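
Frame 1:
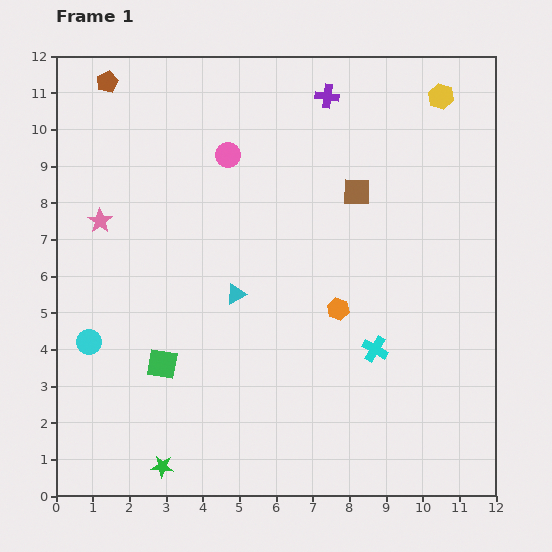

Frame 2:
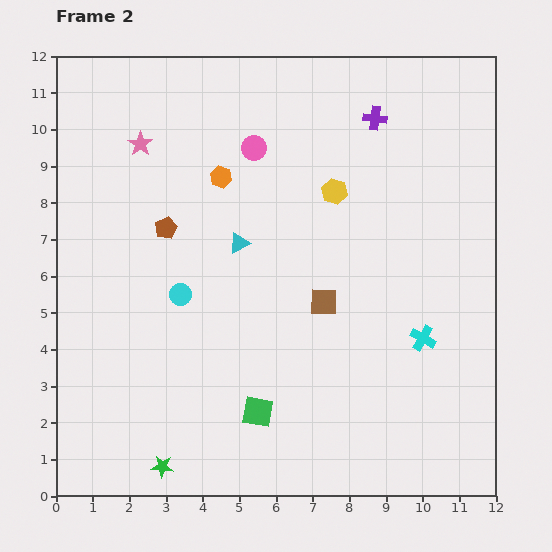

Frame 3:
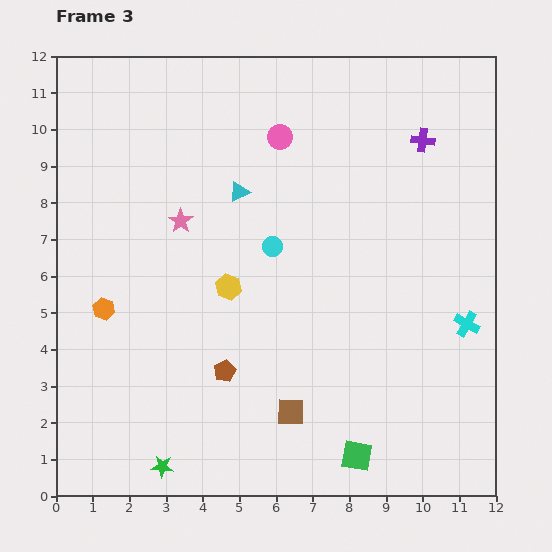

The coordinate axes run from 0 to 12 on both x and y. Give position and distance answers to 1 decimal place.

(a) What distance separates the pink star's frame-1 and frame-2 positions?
2.4

The pink star moved from (1.2, 7.5) to (2.3, 9.6), a distance of √(1.1² + 2.1²) ≈ 2.4.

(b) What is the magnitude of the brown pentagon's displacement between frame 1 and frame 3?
8.5

The brown pentagon moved from (1.4, 11.3) to (4.6, 3.4), a distance of √(3.2² + 7.9²) ≈ 8.5.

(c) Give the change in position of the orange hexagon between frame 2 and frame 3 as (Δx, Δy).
(-3.2, -3.6)

The orange hexagon was at (4.5, 8.7) in frame 2 and (1.3, 5.1) in frame 3.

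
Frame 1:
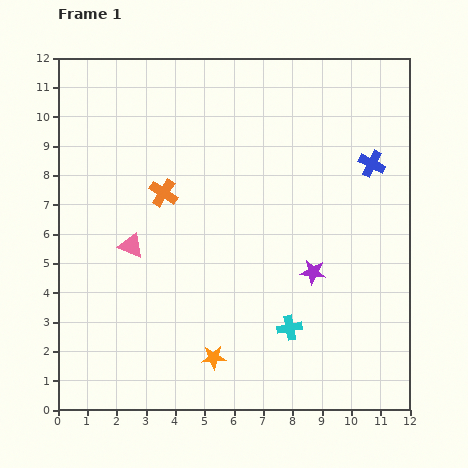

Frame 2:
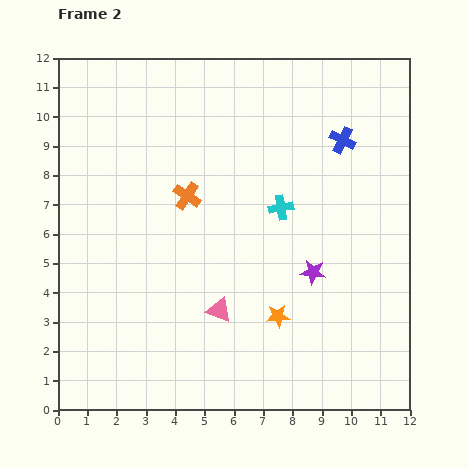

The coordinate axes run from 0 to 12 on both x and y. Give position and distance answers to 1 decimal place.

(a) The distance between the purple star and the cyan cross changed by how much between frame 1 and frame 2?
+0.4

Distance in frame 1: 2.1. Distance in frame 2: 2.5.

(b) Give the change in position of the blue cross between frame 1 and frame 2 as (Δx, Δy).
(-1.0, 0.8)

The blue cross was at (10.7, 8.4) in frame 1 and (9.7, 9.2) in frame 2.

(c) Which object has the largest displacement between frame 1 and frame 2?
the cyan cross

(moved 4.1; next 3.7)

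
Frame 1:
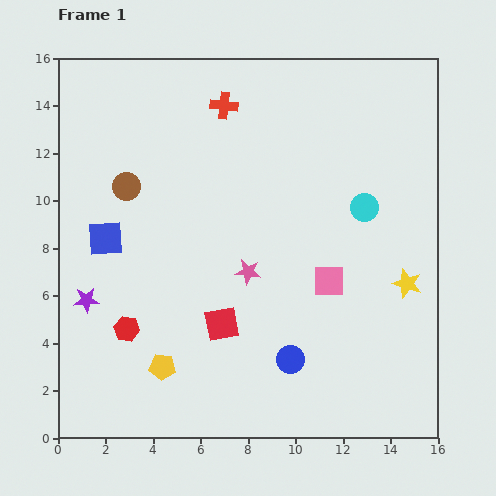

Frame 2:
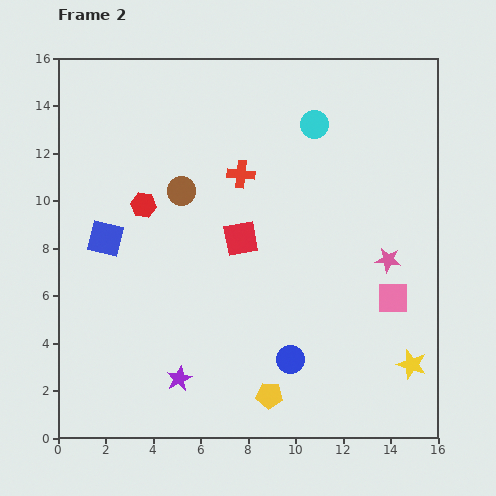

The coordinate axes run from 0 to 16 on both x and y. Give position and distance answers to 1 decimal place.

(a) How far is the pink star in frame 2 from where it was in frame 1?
5.9

The pink star moved from (8.0, 7.0) to (13.9, 7.5), a distance of √(5.9² + 0.5²) ≈ 5.9.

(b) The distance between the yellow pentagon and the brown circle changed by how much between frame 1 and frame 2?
+1.7

Distance in frame 1: 7.7. Distance in frame 2: 9.4.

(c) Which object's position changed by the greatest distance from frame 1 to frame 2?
the pink star

(moved 5.9; next 5.2)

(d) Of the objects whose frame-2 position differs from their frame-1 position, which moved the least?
the brown circle

(moved 2.3)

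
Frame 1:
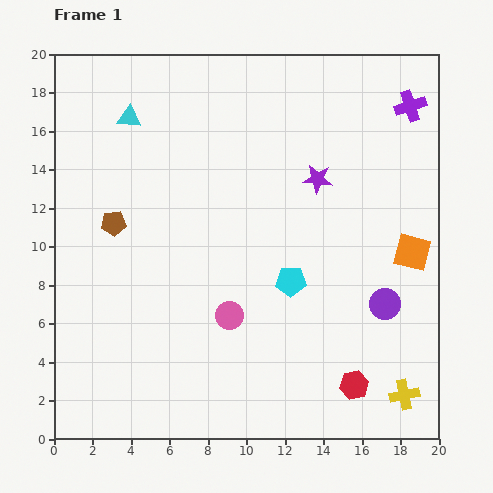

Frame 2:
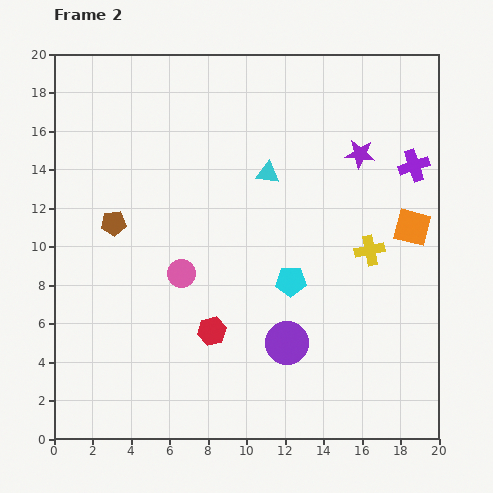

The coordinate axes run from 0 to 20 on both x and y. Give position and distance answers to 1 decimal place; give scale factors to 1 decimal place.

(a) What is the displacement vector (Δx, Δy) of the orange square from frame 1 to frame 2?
(0.0, 1.3)

The orange square was at (18.6, 9.7) in frame 1 and (18.6, 11.0) in frame 2.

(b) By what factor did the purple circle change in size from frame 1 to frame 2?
1.4×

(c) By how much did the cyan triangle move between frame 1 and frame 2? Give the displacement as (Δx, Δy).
(7.2, -2.9)

The cyan triangle was at (3.9, 16.7) in frame 1 and (11.1, 13.8) in frame 2.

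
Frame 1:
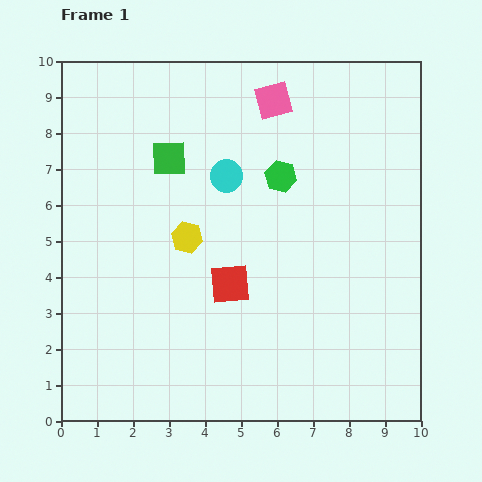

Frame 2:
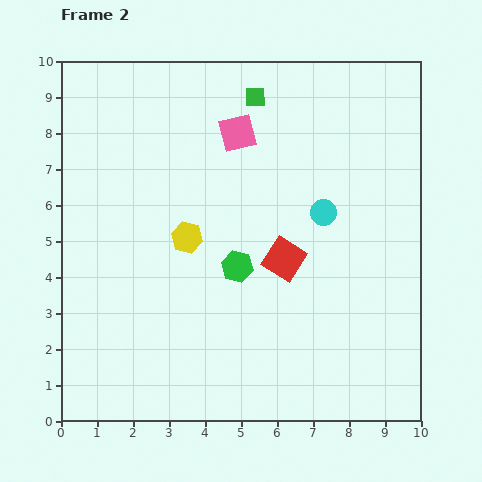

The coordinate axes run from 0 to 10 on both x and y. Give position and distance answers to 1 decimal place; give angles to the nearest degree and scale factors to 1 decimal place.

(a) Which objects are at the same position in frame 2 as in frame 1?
the yellow hexagon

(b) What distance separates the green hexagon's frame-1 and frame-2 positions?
2.8

The green hexagon moved from (6.1, 6.8) to (4.9, 4.3), a distance of √(1.2² + 2.5²) ≈ 2.8.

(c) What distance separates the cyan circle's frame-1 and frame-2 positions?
2.9

The cyan circle moved from (4.6, 6.8) to (7.3, 5.8), a distance of √(2.7² + 1.0²) ≈ 2.9.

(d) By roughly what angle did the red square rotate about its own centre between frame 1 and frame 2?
37° clockwise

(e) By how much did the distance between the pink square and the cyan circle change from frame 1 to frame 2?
+0.8

Distance in frame 1: 2.5. Distance in frame 2: 3.3.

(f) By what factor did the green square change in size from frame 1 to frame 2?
0.6×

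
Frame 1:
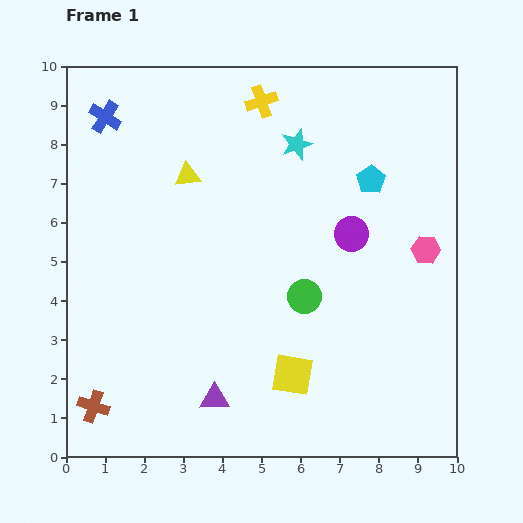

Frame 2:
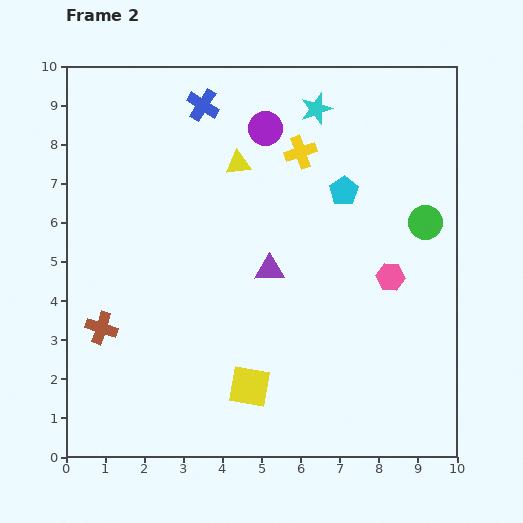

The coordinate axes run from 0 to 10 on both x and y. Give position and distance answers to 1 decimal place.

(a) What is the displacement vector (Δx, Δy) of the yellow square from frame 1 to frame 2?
(-1.1, -0.3)

The yellow square was at (5.8, 2.1) in frame 1 and (4.7, 1.8) in frame 2.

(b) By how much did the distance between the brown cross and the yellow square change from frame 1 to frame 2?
-1.1

Distance in frame 1: 5.2. Distance in frame 2: 4.1.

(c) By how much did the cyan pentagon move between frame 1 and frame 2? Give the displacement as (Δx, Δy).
(-0.7, -0.3)

The cyan pentagon was at (7.8, 7.1) in frame 1 and (7.1, 6.8) in frame 2.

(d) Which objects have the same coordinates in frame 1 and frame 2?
none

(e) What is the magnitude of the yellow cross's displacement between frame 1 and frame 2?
1.6

The yellow cross moved from (5.0, 9.1) to (6.0, 7.8), a distance of √(1.0² + 1.3²) ≈ 1.6.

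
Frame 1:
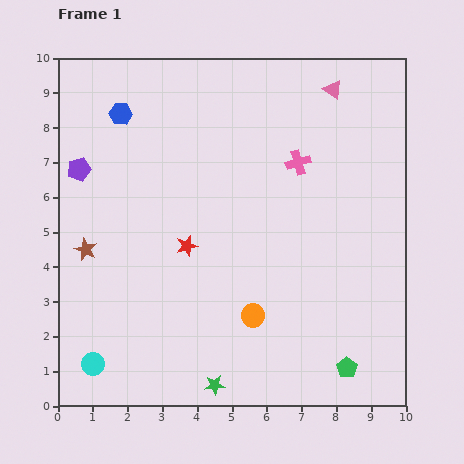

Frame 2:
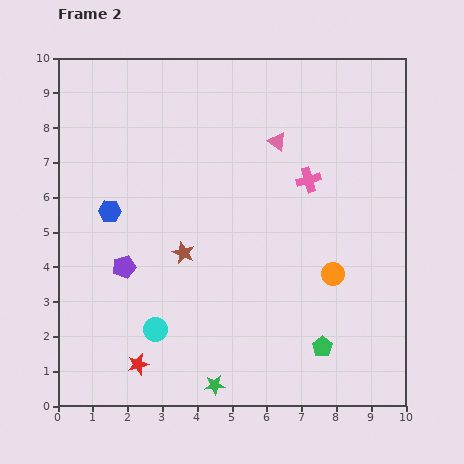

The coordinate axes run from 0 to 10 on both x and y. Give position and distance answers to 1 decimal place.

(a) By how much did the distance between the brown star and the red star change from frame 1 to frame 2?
+0.6

Distance in frame 1: 2.9. Distance in frame 2: 3.5.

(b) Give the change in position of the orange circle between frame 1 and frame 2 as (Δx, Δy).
(2.3, 1.2)

The orange circle was at (5.6, 2.6) in frame 1 and (7.9, 3.8) in frame 2.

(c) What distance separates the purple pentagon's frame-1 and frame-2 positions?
3.1

The purple pentagon moved from (0.6, 6.8) to (1.9, 4.0), a distance of √(1.3² + 2.8²) ≈ 3.1.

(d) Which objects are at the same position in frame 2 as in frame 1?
the green star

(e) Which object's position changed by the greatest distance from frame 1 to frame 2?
the red star

(moved 3.7; next 3.1)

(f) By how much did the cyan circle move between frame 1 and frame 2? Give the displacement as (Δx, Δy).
(1.8, 1.0)

The cyan circle was at (1.0, 1.2) in frame 1 and (2.8, 2.2) in frame 2.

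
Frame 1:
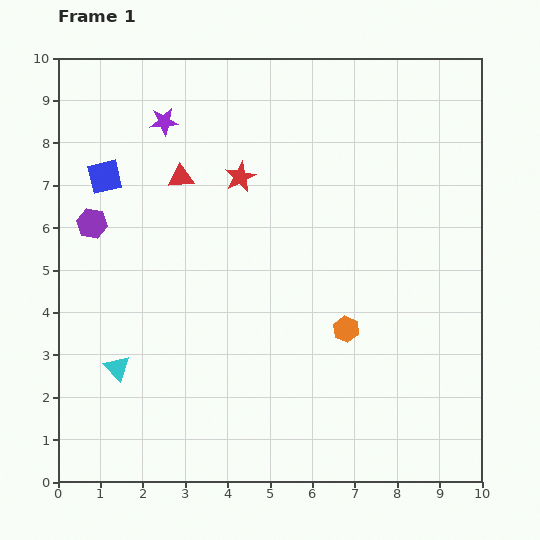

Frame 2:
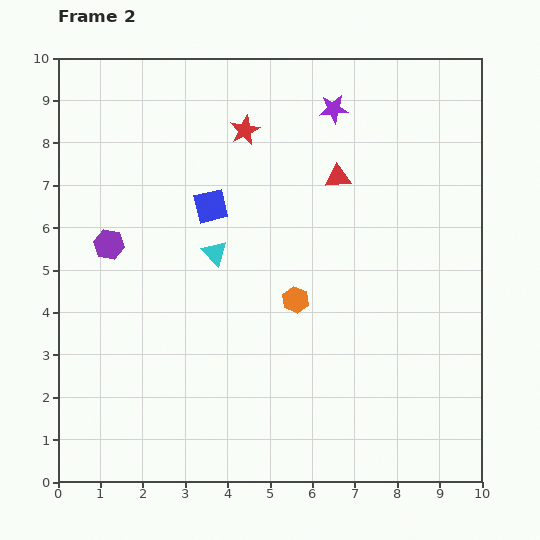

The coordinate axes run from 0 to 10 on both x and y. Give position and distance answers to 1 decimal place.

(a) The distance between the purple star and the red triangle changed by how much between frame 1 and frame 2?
+0.2

Distance in frame 1: 1.4. Distance in frame 2: 1.6.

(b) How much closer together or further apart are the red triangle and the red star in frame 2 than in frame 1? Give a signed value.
+1.1

Distance in frame 1: 1.4. Distance in frame 2: 2.5.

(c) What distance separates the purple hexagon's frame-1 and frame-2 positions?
0.6

The purple hexagon moved from (0.8, 6.1) to (1.2, 5.6), a distance of √(0.4² + 0.5²) ≈ 0.6.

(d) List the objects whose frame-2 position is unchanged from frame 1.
none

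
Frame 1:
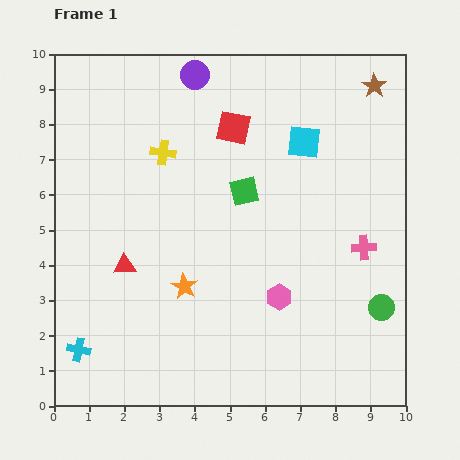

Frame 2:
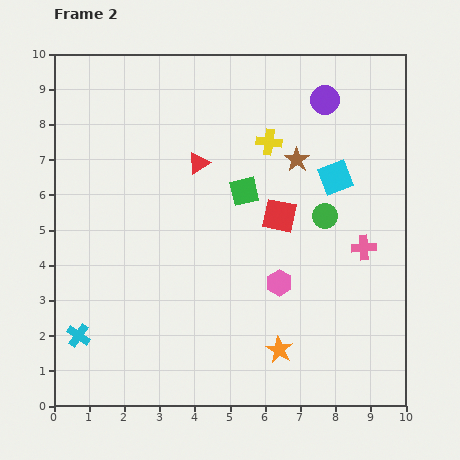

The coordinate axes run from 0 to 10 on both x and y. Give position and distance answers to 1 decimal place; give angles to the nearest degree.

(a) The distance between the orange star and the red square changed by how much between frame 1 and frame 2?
-0.9

Distance in frame 1: 4.7. Distance in frame 2: 3.8.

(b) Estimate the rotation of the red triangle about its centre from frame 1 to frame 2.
29° counter-clockwise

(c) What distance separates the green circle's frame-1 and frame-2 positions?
3.1

The green circle moved from (9.3, 2.8) to (7.7, 5.4), a distance of √(1.6² + 2.6²) ≈ 3.1.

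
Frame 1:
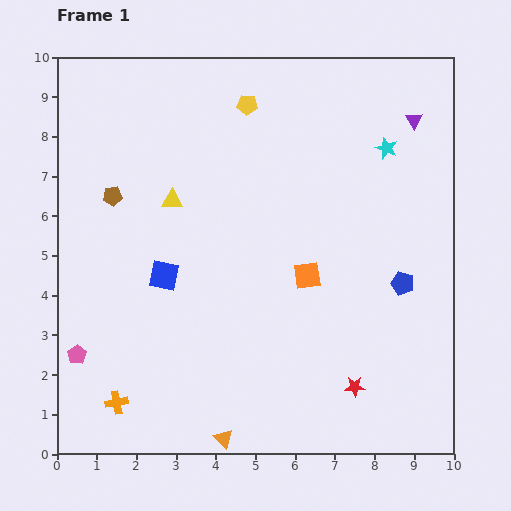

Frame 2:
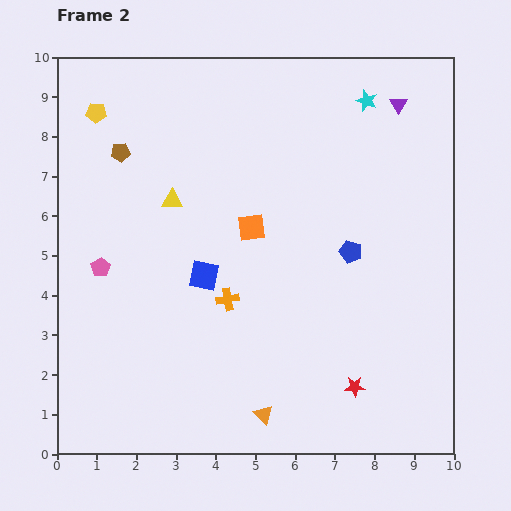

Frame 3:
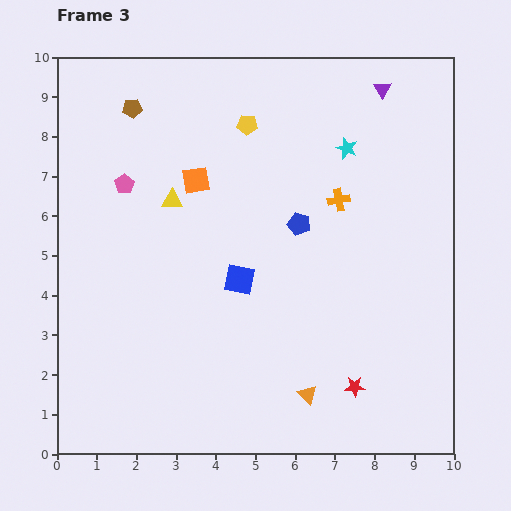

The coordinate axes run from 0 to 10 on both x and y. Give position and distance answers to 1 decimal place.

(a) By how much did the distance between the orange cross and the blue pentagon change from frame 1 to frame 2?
-4.5

Distance in frame 1: 7.8. Distance in frame 2: 3.3.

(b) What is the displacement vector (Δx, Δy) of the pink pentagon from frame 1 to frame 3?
(1.2, 4.3)

The pink pentagon was at (0.5, 2.5) in frame 1 and (1.7, 6.8) in frame 3.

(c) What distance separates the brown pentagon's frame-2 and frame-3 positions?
1.1

The brown pentagon moved from (1.6, 7.6) to (1.9, 8.7), a distance of √(0.3² + 1.1²) ≈ 1.1.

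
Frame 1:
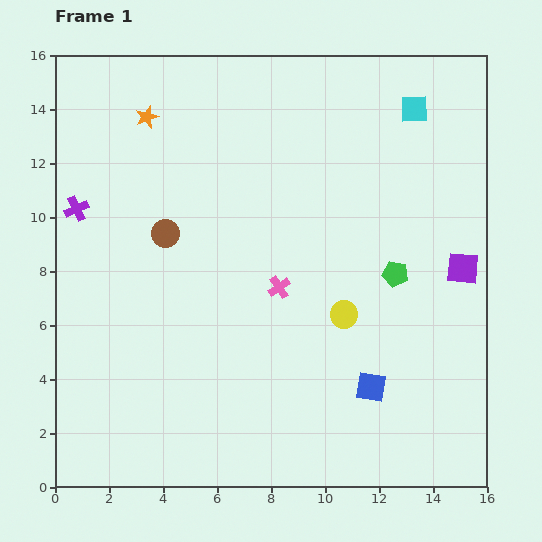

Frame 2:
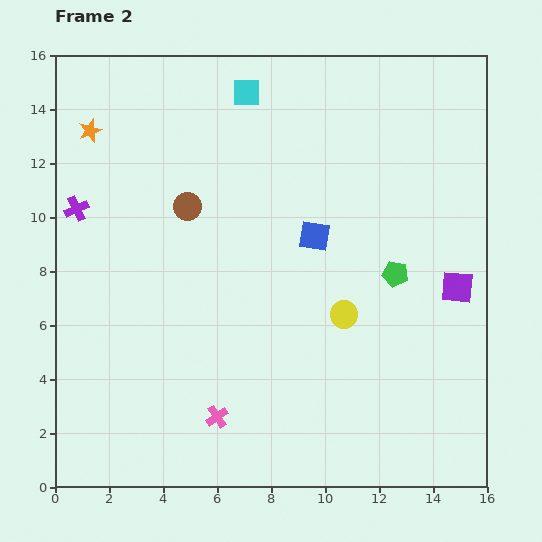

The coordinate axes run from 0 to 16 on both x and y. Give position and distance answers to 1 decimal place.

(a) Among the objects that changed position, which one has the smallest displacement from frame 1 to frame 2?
the purple square

(moved 0.7)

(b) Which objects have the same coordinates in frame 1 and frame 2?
the yellow circle, the green pentagon, the purple cross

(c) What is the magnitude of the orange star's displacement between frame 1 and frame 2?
2.2

The orange star moved from (3.4, 13.7) to (1.3, 13.2), a distance of √(2.1² + 0.5²) ≈ 2.2.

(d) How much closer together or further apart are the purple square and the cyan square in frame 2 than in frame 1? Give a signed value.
+4.4

Distance in frame 1: 6.2. Distance in frame 2: 10.6.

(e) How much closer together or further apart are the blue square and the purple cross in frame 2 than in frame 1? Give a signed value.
-3.8

Distance in frame 1: 12.7. Distance in frame 2: 8.9.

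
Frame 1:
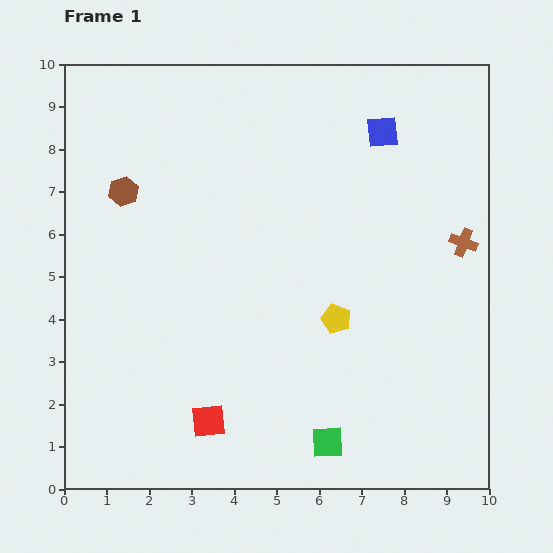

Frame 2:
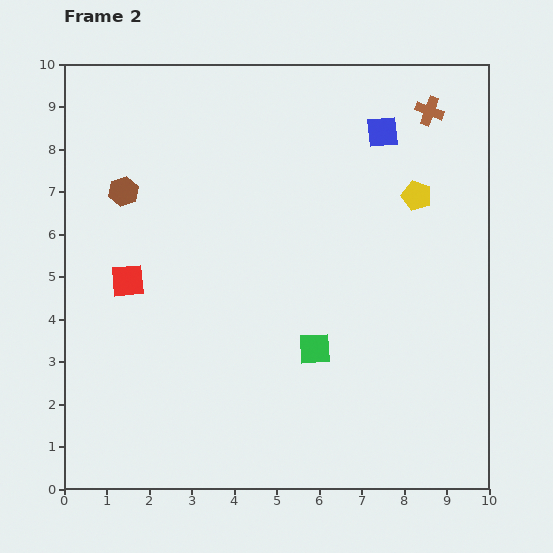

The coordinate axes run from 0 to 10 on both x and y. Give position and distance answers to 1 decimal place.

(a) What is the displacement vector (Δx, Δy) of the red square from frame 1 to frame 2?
(-1.9, 3.3)

The red square was at (3.4, 1.6) in frame 1 and (1.5, 4.9) in frame 2.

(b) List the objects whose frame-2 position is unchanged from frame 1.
the brown hexagon, the blue square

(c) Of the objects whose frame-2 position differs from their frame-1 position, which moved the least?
the green square

(moved 2.2)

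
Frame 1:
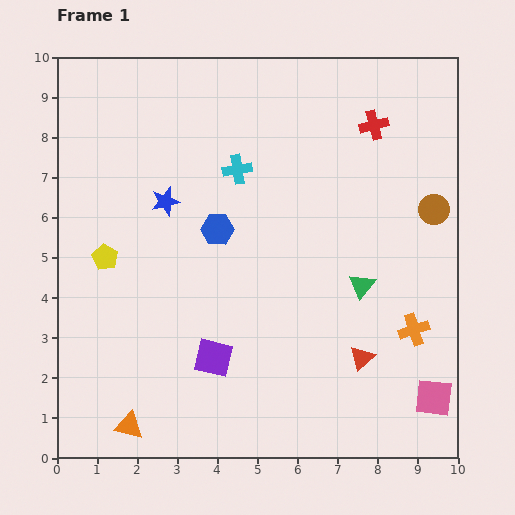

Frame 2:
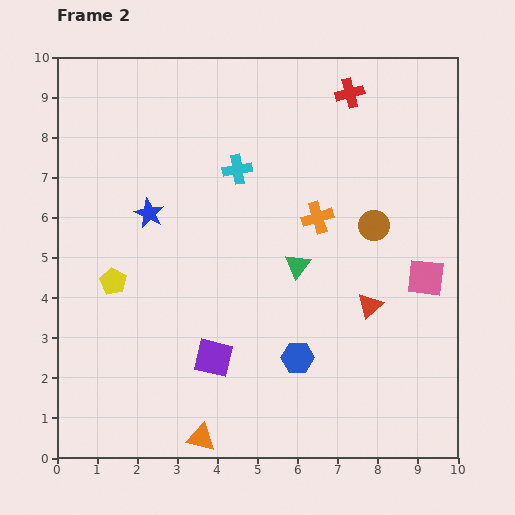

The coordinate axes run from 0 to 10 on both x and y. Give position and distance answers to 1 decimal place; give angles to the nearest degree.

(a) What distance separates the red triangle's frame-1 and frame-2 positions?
1.3

The red triangle moved from (7.6, 2.5) to (7.8, 3.8), a distance of √(0.2² + 1.3²) ≈ 1.3.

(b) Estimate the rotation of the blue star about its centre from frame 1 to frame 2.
31° counter-clockwise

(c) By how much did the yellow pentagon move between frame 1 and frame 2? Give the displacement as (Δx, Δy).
(0.2, -0.6)

The yellow pentagon was at (1.2, 5.0) in frame 1 and (1.4, 4.4) in frame 2.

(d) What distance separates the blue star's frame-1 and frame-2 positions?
0.5

The blue star moved from (2.7, 6.4) to (2.3, 6.1), a distance of √(0.4² + 0.3²) ≈ 0.5.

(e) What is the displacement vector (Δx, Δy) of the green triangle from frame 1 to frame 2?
(-1.6, 0.5)

The green triangle was at (7.6, 4.3) in frame 1 and (6.0, 4.8) in frame 2.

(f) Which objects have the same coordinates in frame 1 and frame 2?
the purple square, the cyan cross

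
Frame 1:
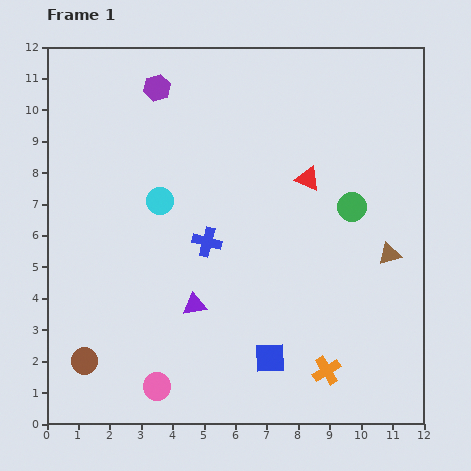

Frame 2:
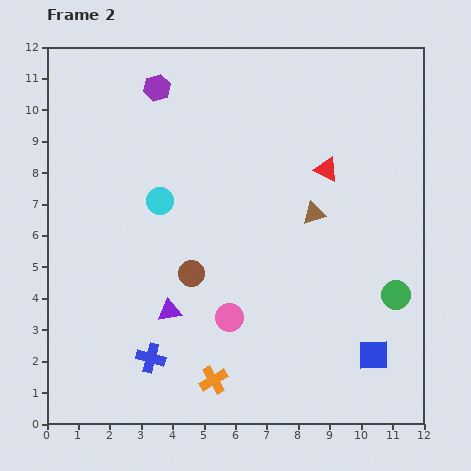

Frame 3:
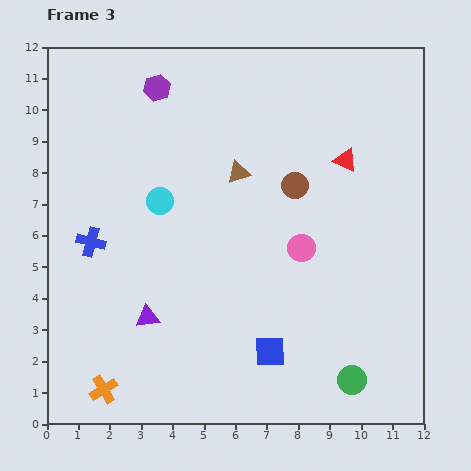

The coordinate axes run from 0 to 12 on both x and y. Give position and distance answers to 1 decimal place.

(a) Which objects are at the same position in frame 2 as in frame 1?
the cyan circle, the purple hexagon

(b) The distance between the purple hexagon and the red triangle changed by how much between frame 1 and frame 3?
+0.8

Distance in frame 1: 5.6. Distance in frame 3: 6.4.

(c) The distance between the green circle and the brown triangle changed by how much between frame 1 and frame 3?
+5.6

Distance in frame 1: 1.9. Distance in frame 3: 7.5.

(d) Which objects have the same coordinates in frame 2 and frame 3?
the cyan circle, the purple hexagon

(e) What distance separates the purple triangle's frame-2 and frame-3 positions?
0.7

The purple triangle moved from (3.9, 3.6) to (3.2, 3.4), a distance of √(0.7² + 0.2²) ≈ 0.7.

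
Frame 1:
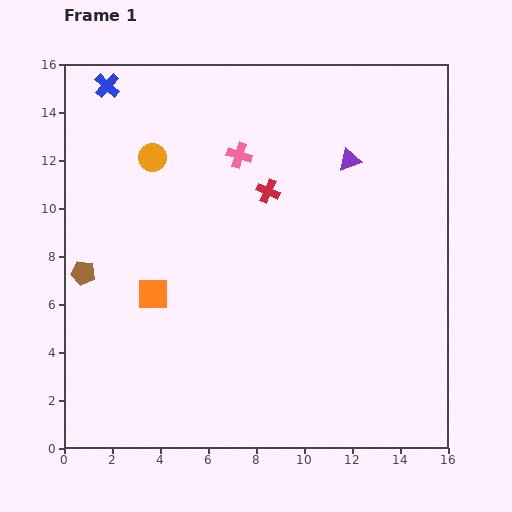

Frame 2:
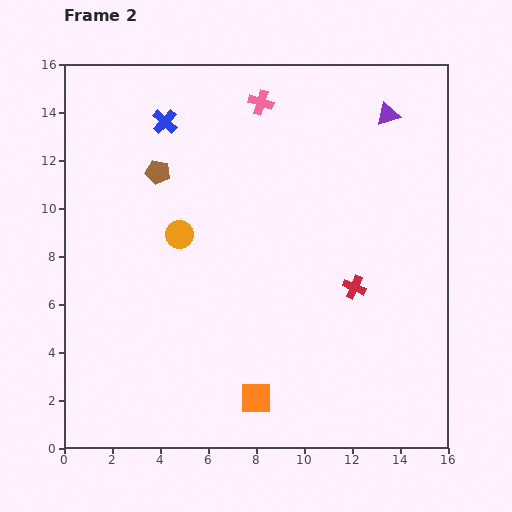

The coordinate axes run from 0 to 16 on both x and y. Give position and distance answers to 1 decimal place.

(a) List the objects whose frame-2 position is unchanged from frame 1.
none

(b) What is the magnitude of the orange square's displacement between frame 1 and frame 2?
6.1

The orange square moved from (3.7, 6.4) to (8.0, 2.1), a distance of √(4.3² + 4.3²) ≈ 6.1.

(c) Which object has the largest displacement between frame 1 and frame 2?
the orange square

(moved 6.1; next 5.4)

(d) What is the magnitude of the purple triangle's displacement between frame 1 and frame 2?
2.5

The purple triangle moved from (11.9, 12.0) to (13.5, 13.9), a distance of √(1.6² + 1.9²) ≈ 2.5.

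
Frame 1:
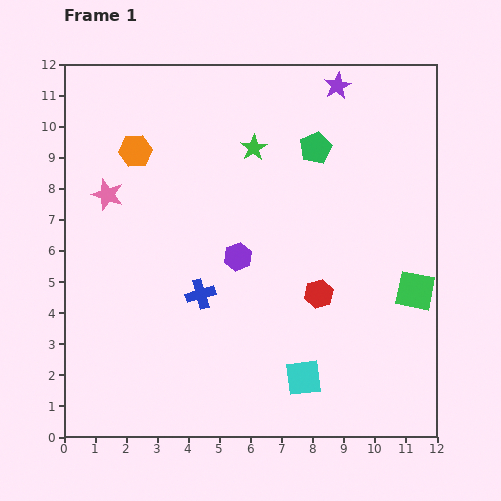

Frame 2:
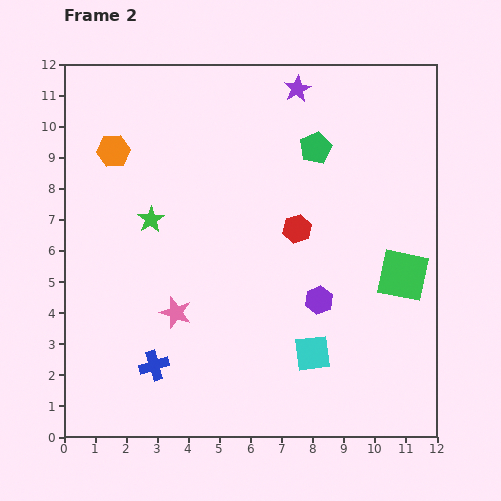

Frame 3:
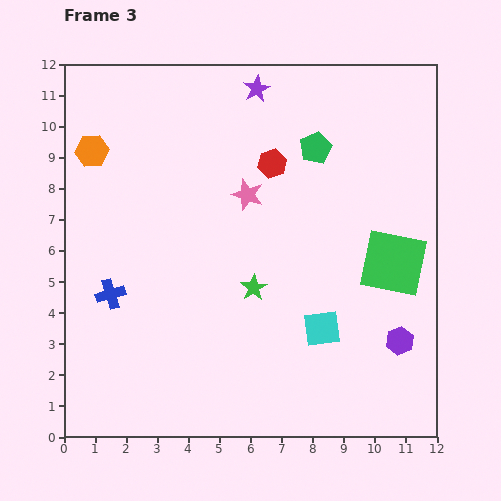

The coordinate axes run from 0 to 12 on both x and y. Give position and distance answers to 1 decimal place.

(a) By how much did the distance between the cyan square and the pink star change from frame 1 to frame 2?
-4.0

Distance in frame 1: 8.6. Distance in frame 2: 4.6.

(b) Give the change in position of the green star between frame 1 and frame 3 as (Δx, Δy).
(0.0, -4.5)

The green star was at (6.1, 9.3) in frame 1 and (6.1, 4.8) in frame 3.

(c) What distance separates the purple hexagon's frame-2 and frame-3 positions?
2.9

The purple hexagon moved from (8.2, 4.4) to (10.8, 3.1), a distance of √(2.6² + 1.3²) ≈ 2.9.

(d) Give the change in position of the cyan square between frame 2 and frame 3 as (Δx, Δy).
(0.3, 0.8)

The cyan square was at (8.0, 2.7) in frame 2 and (8.3, 3.5) in frame 3.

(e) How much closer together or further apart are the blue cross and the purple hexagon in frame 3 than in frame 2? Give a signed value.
+3.7

Distance in frame 2: 5.7. Distance in frame 3: 9.4.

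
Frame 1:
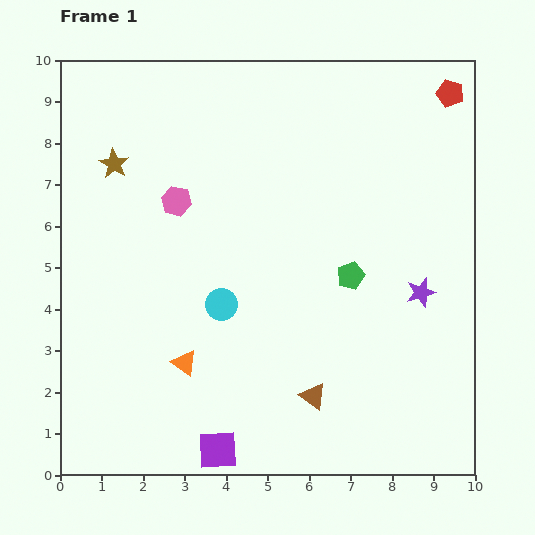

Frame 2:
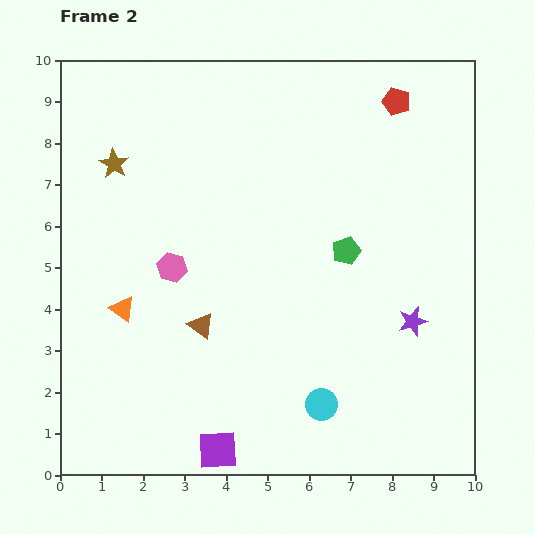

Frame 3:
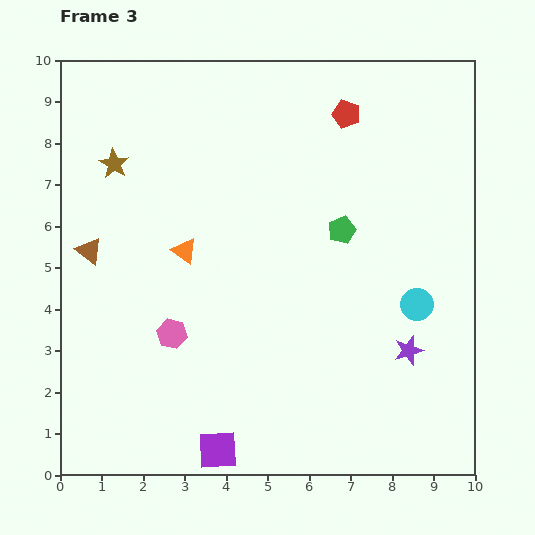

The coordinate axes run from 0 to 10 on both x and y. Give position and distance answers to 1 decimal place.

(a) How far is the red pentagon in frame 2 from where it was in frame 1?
1.3

The red pentagon moved from (9.4, 9.2) to (8.1, 9.0), a distance of √(1.3² + 0.2²) ≈ 1.3.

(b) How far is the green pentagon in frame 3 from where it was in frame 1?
1.1

The green pentagon moved from (7.0, 4.8) to (6.8, 5.9), a distance of √(0.2² + 1.1²) ≈ 1.1.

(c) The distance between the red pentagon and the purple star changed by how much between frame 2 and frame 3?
+0.6

Distance in frame 2: 5.3. Distance in frame 3: 5.9.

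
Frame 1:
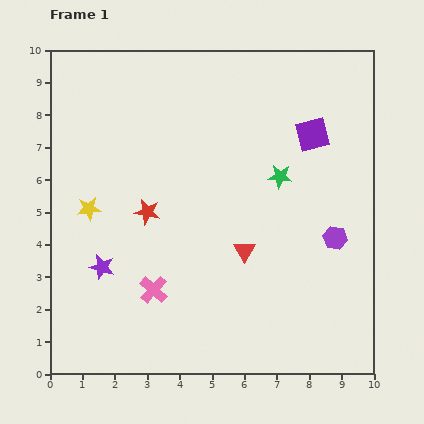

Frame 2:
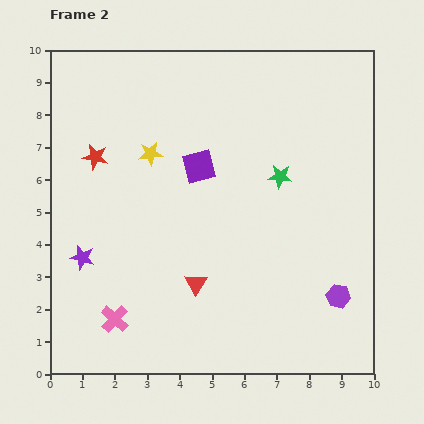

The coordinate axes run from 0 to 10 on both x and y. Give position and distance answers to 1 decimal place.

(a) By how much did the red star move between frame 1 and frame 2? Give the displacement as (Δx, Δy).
(-1.6, 1.7)

The red star was at (3.0, 5.0) in frame 1 and (1.4, 6.7) in frame 2.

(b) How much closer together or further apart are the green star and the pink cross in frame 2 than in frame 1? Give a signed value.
+1.5

Distance in frame 1: 5.2. Distance in frame 2: 6.7.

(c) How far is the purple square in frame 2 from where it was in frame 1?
3.6

The purple square moved from (8.1, 7.4) to (4.6, 6.4), a distance of √(3.5² + 1.0²) ≈ 3.6.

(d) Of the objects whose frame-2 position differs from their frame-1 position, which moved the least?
the purple star

(moved 0.7)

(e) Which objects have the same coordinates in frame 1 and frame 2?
the green star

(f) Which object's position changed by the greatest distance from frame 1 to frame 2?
the purple square

(moved 3.6; next 2.5)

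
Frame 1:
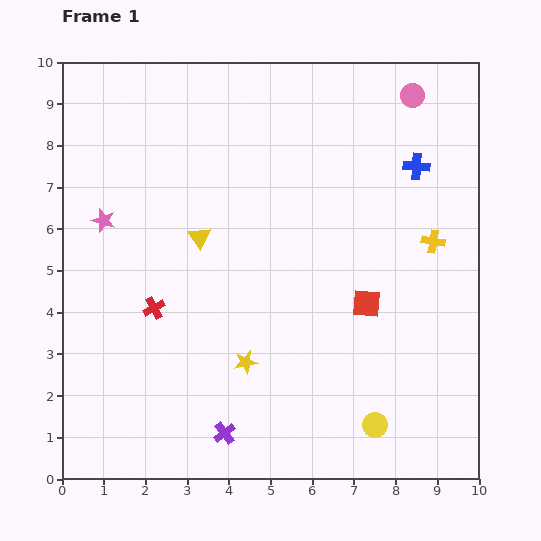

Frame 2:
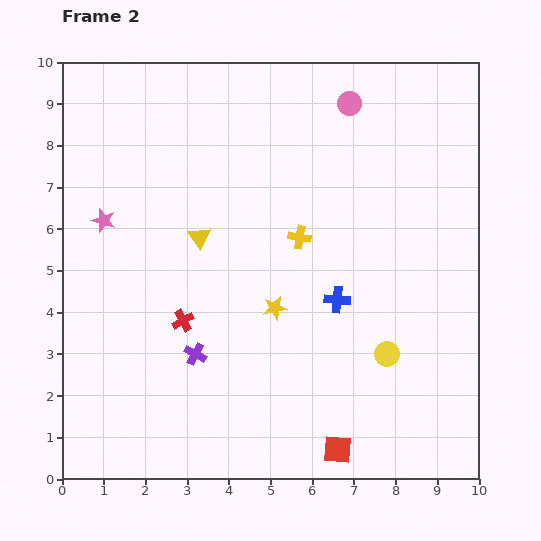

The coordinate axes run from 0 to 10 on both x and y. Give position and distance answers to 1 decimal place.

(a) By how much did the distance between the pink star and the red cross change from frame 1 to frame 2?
+0.7

Distance in frame 1: 2.4. Distance in frame 2: 3.1.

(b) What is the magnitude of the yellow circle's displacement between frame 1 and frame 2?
1.7

The yellow circle moved from (7.5, 1.3) to (7.8, 3.0), a distance of √(0.3² + 1.7²) ≈ 1.7.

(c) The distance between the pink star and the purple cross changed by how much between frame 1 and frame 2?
-2.0

Distance in frame 1: 5.9. Distance in frame 2: 3.9.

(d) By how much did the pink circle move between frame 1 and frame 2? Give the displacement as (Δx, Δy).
(-1.5, -0.2)

The pink circle was at (8.4, 9.2) in frame 1 and (6.9, 9.0) in frame 2.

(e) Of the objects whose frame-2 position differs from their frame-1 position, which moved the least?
the red cross

(moved 0.8)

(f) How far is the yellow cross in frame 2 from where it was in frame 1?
3.2

The yellow cross moved from (8.9, 5.7) to (5.7, 5.8), a distance of √(3.2² + 0.1²) ≈ 3.2.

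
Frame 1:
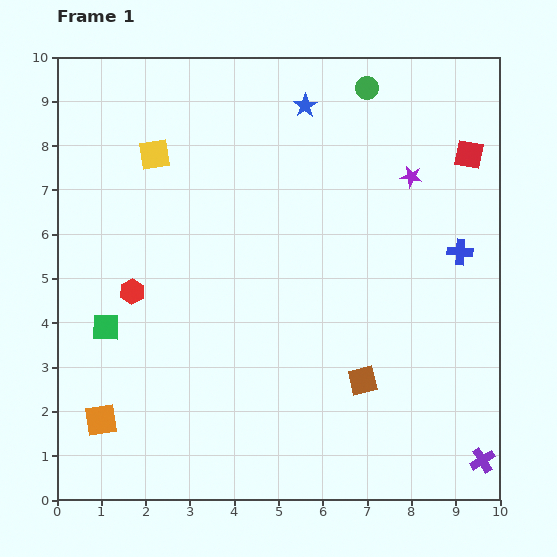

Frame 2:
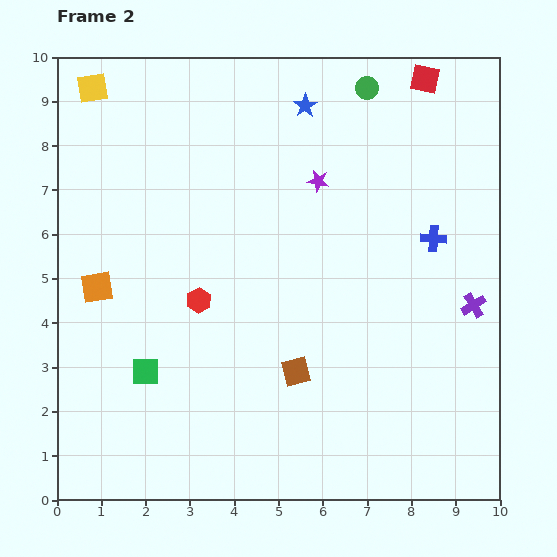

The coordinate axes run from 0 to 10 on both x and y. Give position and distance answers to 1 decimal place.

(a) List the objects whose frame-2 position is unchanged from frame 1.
the green circle, the blue star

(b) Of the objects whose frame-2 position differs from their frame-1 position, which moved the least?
the blue cross

(moved 0.7)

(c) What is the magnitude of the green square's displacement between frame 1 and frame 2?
1.3

The green square moved from (1.1, 3.9) to (2.0, 2.9), a distance of √(0.9² + 1.0²) ≈ 1.3.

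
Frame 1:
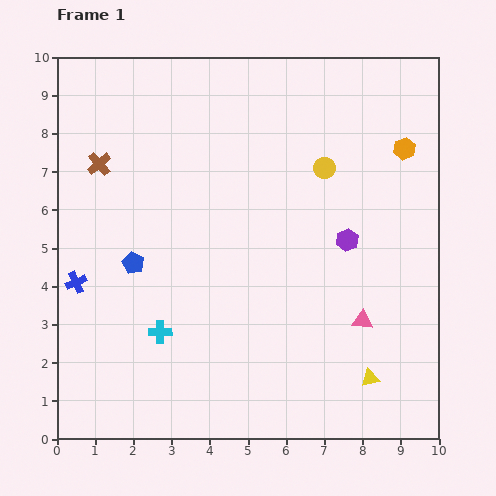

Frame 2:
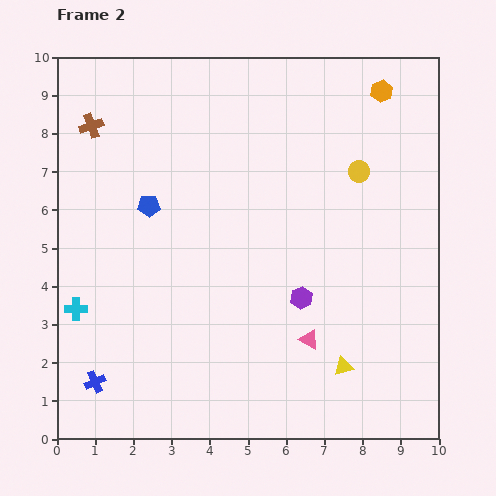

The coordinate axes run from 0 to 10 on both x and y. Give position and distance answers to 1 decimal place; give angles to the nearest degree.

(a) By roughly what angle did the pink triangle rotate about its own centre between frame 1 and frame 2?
23° clockwise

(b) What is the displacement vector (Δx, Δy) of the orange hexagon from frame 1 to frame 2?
(-0.6, 1.5)

The orange hexagon was at (9.1, 7.6) in frame 1 and (8.5, 9.1) in frame 2.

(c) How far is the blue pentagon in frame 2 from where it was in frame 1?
1.6

The blue pentagon moved from (2.0, 4.6) to (2.4, 6.1), a distance of √(0.4² + 1.5²) ≈ 1.6.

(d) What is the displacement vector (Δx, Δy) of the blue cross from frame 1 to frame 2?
(0.5, -2.6)

The blue cross was at (0.5, 4.1) in frame 1 and (1.0, 1.5) in frame 2.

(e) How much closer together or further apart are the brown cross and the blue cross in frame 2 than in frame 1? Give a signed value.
+3.5

Distance in frame 1: 3.2. Distance in frame 2: 6.7.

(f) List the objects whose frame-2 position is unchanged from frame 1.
none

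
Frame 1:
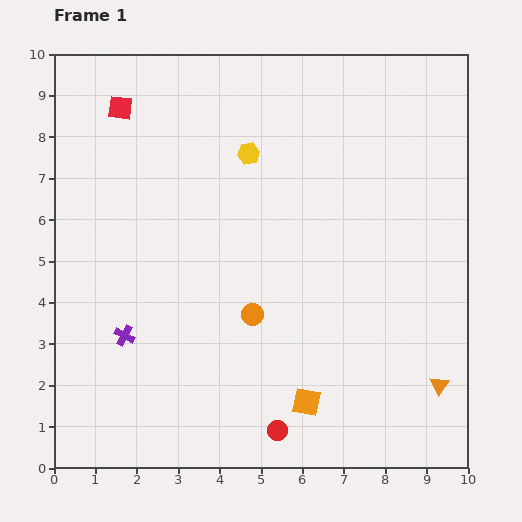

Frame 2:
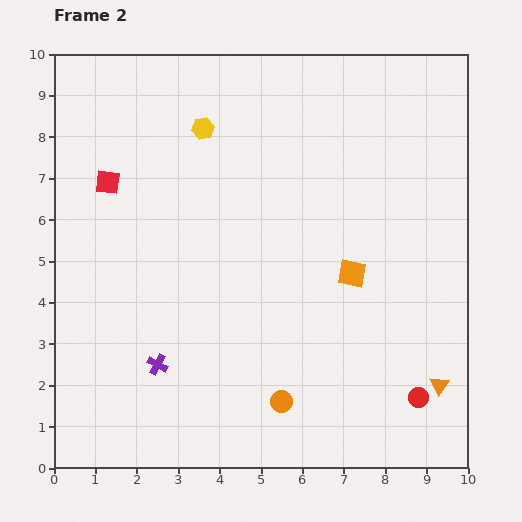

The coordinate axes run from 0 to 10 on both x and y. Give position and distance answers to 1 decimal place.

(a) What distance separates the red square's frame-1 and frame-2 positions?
1.8

The red square moved from (1.6, 8.7) to (1.3, 6.9), a distance of √(0.3² + 1.8²) ≈ 1.8.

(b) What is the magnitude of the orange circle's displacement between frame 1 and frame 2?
2.2

The orange circle moved from (4.8, 3.7) to (5.5, 1.6), a distance of √(0.7² + 2.1²) ≈ 2.2.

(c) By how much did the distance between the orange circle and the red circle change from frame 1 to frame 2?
+0.4

Distance in frame 1: 2.9. Distance in frame 2: 3.3.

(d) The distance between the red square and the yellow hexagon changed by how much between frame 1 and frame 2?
-0.7

Distance in frame 1: 3.3. Distance in frame 2: 2.6.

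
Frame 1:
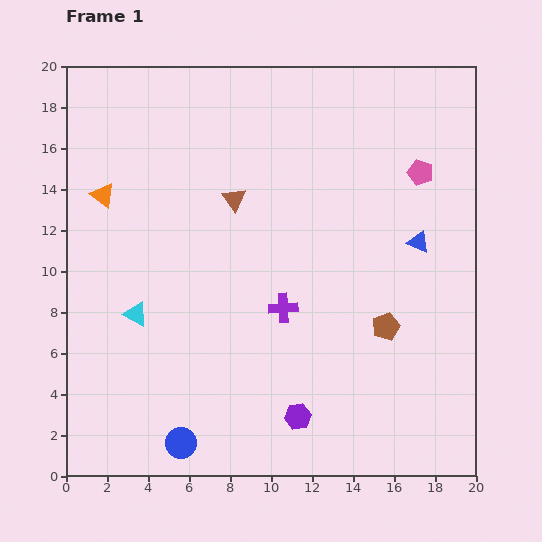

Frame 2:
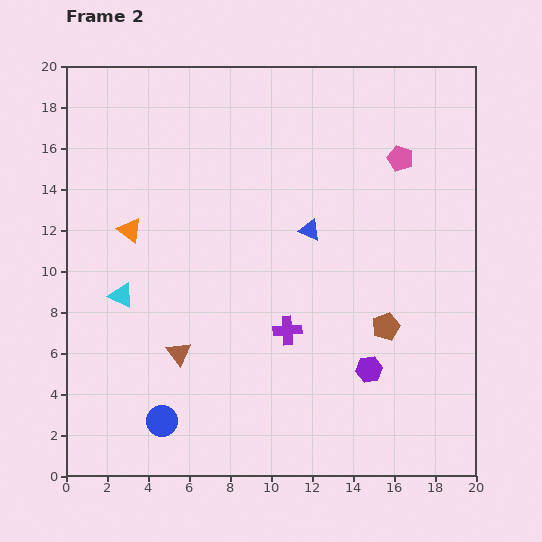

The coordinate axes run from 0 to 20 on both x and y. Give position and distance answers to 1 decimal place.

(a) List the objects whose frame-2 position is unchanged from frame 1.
the brown pentagon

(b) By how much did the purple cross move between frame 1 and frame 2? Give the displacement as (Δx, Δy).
(0.2, -1.1)

The purple cross was at (10.6, 8.2) in frame 1 and (10.8, 7.1) in frame 2.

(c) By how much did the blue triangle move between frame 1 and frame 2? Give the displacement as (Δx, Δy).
(-5.3, 0.6)

The blue triangle was at (17.2, 11.4) in frame 1 and (11.9, 12.0) in frame 2.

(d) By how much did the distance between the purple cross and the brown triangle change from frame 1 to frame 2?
-0.4

Distance in frame 1: 5.8. Distance in frame 2: 5.4.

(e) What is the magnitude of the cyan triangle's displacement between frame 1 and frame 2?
1.1

The cyan triangle moved from (3.4, 7.9) to (2.7, 8.8), a distance of √(0.7² + 0.9²) ≈ 1.1.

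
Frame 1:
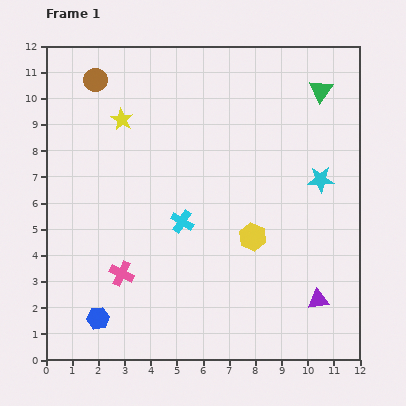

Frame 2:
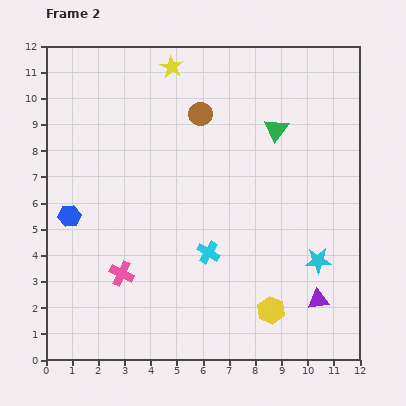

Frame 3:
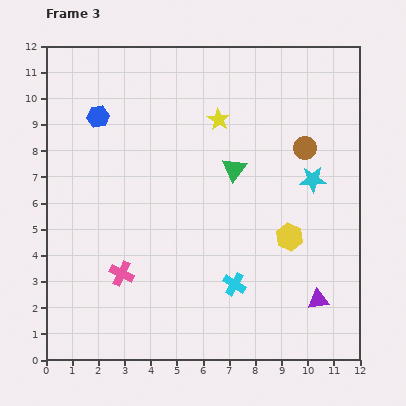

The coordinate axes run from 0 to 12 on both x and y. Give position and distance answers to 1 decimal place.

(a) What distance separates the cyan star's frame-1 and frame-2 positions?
3.1

The cyan star moved from (10.5, 6.9) to (10.4, 3.8), a distance of √(0.1² + 3.1²) ≈ 3.1.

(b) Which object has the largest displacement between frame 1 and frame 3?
the brown circle

(moved 8.4; next 7.7)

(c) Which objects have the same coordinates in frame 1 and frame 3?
the pink cross, the purple triangle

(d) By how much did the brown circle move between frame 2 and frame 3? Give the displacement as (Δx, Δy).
(4.0, -1.3)

The brown circle was at (5.9, 9.4) in frame 2 and (9.9, 8.1) in frame 3.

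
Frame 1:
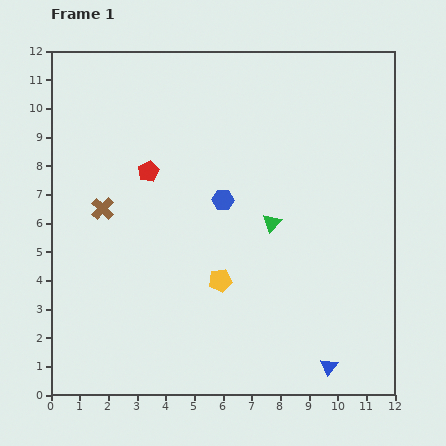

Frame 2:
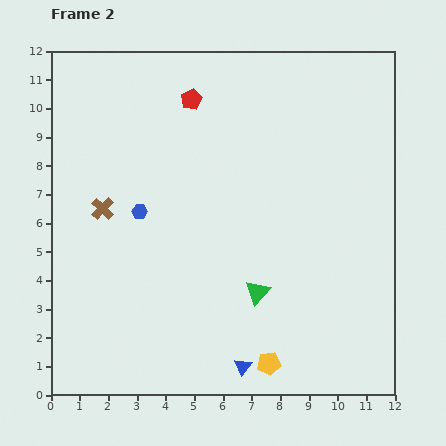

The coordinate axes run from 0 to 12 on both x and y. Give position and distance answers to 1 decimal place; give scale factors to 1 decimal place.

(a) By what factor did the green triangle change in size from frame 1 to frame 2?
1.3×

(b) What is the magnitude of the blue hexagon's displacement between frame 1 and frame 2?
2.9

The blue hexagon moved from (6.0, 6.8) to (3.1, 6.4), a distance of √(2.9² + 0.4²) ≈ 2.9.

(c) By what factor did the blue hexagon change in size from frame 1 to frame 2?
0.7×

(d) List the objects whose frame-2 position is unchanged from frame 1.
the brown cross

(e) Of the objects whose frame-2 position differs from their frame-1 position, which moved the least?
the green triangle

(moved 2.5)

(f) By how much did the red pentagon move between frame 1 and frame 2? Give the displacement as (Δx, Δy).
(1.5, 2.5)

The red pentagon was at (3.4, 7.8) in frame 1 and (4.9, 10.3) in frame 2.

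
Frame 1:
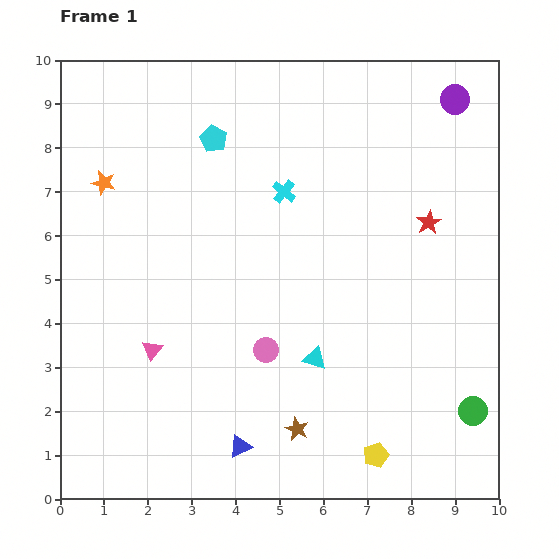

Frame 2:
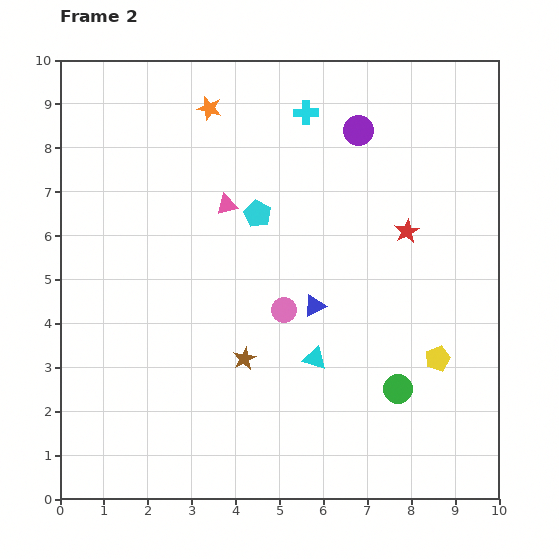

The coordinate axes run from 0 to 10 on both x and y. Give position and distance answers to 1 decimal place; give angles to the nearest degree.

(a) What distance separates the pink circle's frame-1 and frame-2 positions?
1.0

The pink circle moved from (4.7, 3.4) to (5.1, 4.3), a distance of √(0.4² + 0.9²) ≈ 1.0.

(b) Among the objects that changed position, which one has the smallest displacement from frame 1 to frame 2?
the red star

(moved 0.5)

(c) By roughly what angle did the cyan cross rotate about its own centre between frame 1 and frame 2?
39° counter-clockwise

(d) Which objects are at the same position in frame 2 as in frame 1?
the cyan triangle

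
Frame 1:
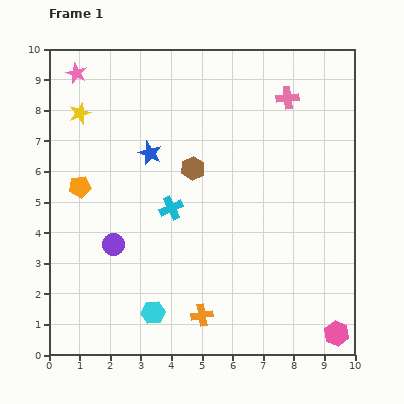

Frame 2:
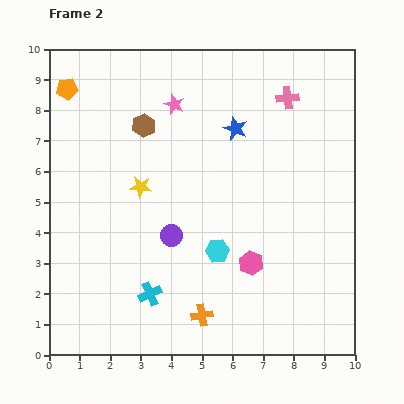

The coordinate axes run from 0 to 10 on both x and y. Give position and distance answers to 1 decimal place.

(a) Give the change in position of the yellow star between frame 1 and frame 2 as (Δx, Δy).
(2.0, -2.4)

The yellow star was at (1.0, 7.9) in frame 1 and (3.0, 5.5) in frame 2.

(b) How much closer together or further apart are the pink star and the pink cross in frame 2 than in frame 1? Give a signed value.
-3.2

Distance in frame 1: 6.9. Distance in frame 2: 3.7.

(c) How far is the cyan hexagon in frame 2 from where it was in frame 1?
2.9

The cyan hexagon moved from (3.4, 1.4) to (5.5, 3.4), a distance of √(2.1² + 2.0²) ≈ 2.9.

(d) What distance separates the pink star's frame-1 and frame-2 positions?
3.4

The pink star moved from (0.9, 9.2) to (4.1, 8.2), a distance of √(3.2² + 1.0²) ≈ 3.4.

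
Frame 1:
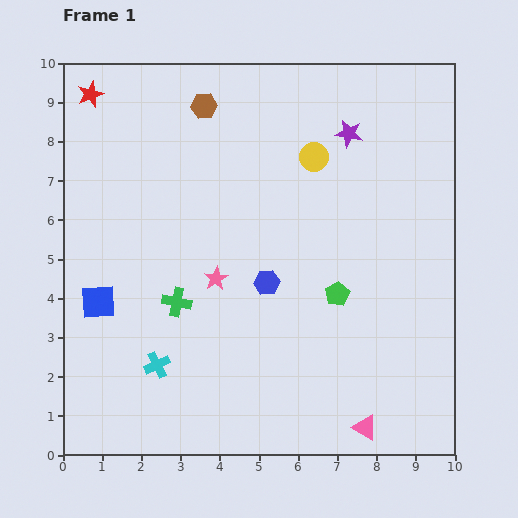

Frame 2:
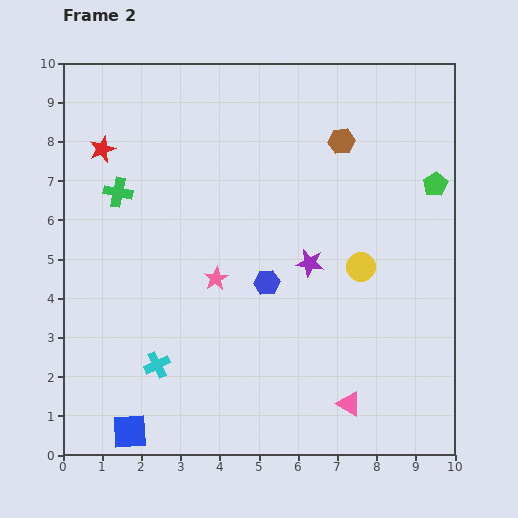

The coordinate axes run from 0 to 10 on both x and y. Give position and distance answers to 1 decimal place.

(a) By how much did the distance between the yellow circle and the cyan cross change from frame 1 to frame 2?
-0.8

Distance in frame 1: 6.6. Distance in frame 2: 5.8.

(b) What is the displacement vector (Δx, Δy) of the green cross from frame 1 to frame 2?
(-1.5, 2.8)

The green cross was at (2.9, 3.9) in frame 1 and (1.4, 6.7) in frame 2.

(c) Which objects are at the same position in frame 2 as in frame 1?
the cyan cross, the pink star, the blue hexagon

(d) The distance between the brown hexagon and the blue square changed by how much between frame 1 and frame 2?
+3.5

Distance in frame 1: 5.7. Distance in frame 2: 9.2.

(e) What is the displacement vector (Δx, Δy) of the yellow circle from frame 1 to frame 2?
(1.2, -2.8)

The yellow circle was at (6.4, 7.6) in frame 1 and (7.6, 4.8) in frame 2.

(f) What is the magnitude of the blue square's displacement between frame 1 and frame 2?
3.4

The blue square moved from (0.9, 3.9) to (1.7, 0.6), a distance of √(0.8² + 3.3²) ≈ 3.4.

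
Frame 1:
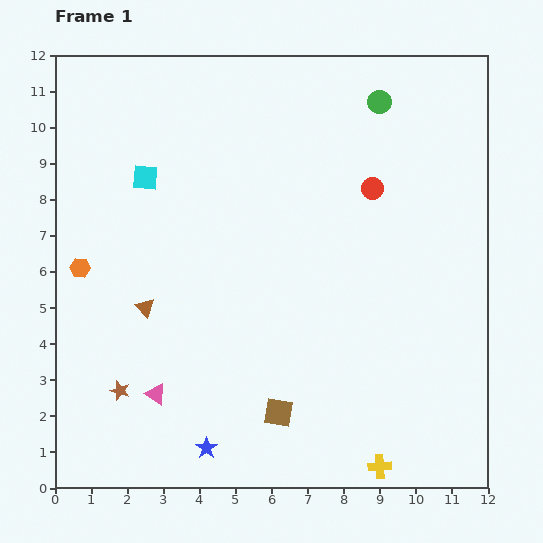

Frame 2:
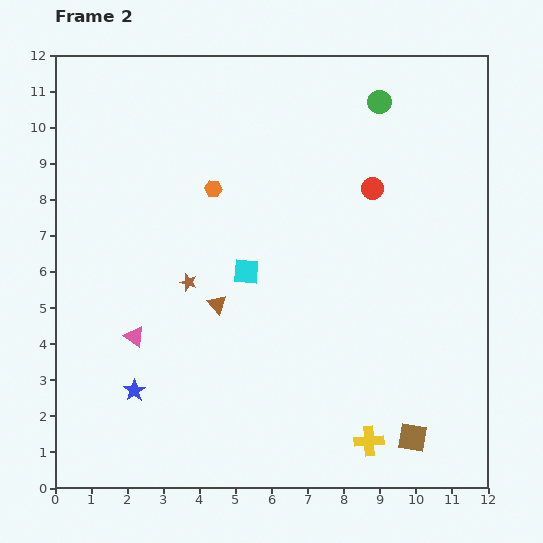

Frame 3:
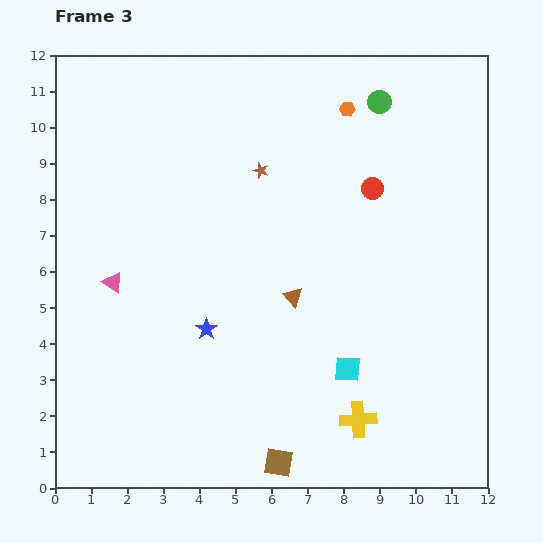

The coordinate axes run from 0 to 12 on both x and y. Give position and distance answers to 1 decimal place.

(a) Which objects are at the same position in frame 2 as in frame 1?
the green circle, the red circle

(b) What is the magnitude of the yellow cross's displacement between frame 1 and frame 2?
0.8

The yellow cross moved from (9.0, 0.6) to (8.7, 1.3), a distance of √(0.3² + 0.7²) ≈ 0.8.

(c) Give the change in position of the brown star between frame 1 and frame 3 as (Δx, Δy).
(3.9, 6.1)

The brown star was at (1.8, 2.7) in frame 1 and (5.7, 8.8) in frame 3.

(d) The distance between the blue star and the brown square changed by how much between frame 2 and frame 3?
-3.6

Distance in frame 2: 7.8. Distance in frame 3: 4.2.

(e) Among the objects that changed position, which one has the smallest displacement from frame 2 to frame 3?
the yellow cross

(moved 0.7)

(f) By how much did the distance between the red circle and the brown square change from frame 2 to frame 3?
+1.0

Distance in frame 2: 7.0. Distance in frame 3: 8.0.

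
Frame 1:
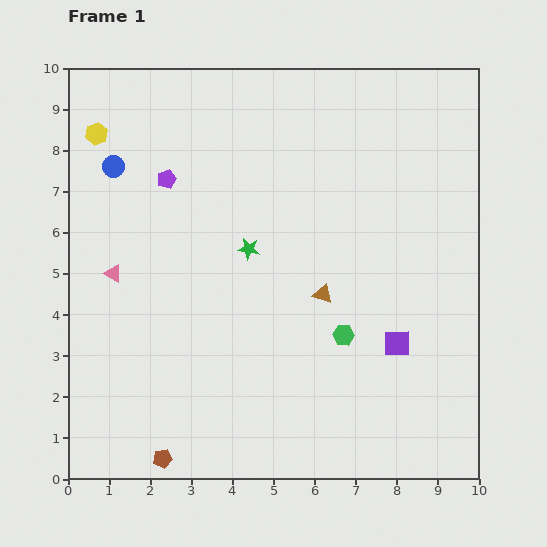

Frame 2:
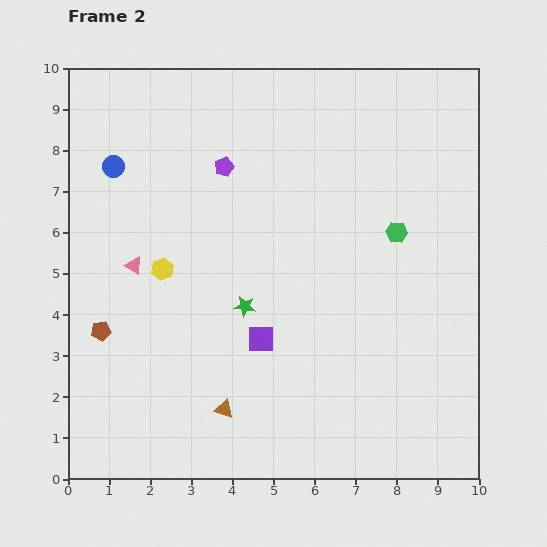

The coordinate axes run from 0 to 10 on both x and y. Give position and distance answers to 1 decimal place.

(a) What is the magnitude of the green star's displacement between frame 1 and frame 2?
1.4

The green star moved from (4.4, 5.6) to (4.3, 4.2), a distance of √(0.1² + 1.4²) ≈ 1.4.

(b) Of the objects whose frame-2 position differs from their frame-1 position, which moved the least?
the pink triangle

(moved 0.5)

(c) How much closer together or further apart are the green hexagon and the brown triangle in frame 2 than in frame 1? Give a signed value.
+4.9

Distance in frame 1: 1.1. Distance in frame 2: 6.0.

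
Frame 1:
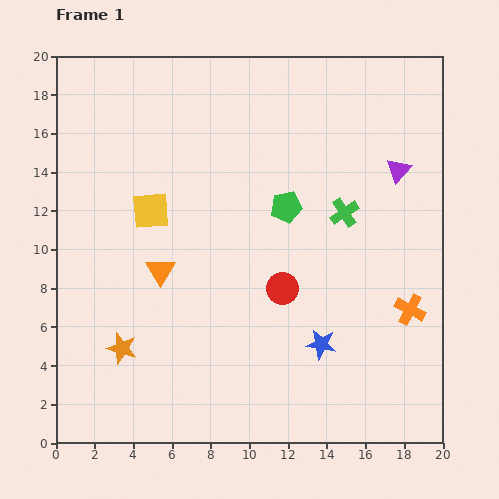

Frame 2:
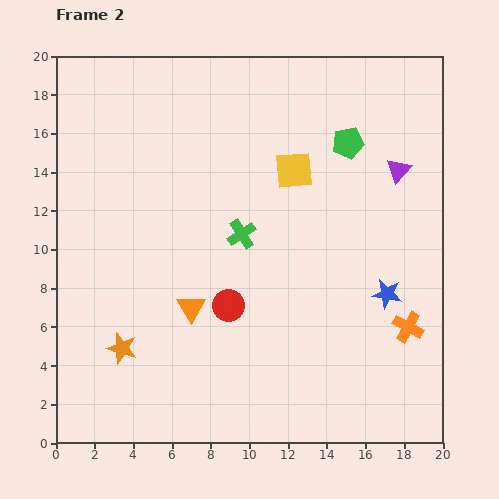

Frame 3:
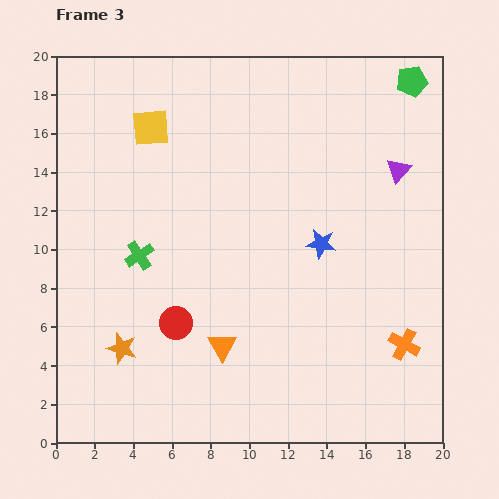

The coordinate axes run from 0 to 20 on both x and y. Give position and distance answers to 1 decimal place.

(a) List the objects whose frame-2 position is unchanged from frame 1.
the purple triangle, the orange star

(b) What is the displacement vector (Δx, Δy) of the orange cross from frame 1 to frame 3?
(-0.3, -1.8)

The orange cross was at (18.3, 6.9) in frame 1 and (18.0, 5.1) in frame 3.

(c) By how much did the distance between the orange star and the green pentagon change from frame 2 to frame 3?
+4.6

Distance in frame 2: 15.8. Distance in frame 3: 20.4.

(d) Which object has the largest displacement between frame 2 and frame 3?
the yellow square

(moved 7.7; next 5.4)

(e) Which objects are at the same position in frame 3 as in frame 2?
the purple triangle, the orange star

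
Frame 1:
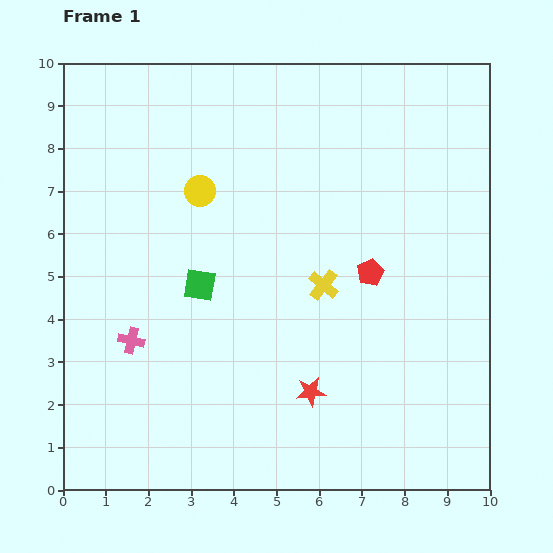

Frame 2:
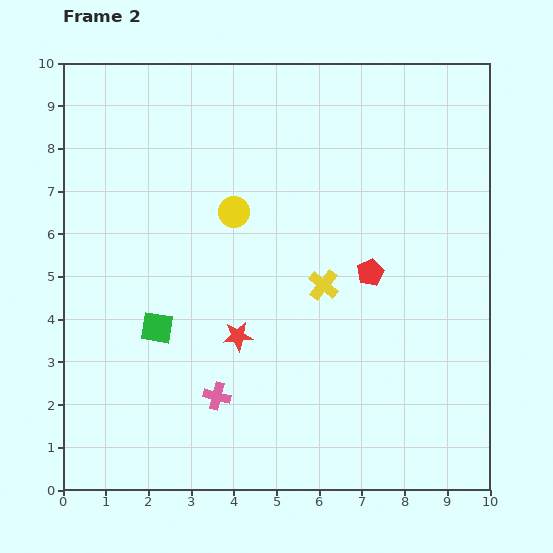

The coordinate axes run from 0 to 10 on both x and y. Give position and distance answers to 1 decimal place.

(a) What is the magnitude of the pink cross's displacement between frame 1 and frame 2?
2.4

The pink cross moved from (1.6, 3.5) to (3.6, 2.2), a distance of √(2.0² + 1.3²) ≈ 2.4.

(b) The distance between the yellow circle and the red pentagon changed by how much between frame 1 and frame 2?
-0.9

Distance in frame 1: 4.4. Distance in frame 2: 3.5.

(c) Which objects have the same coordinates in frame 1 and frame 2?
the red pentagon, the yellow cross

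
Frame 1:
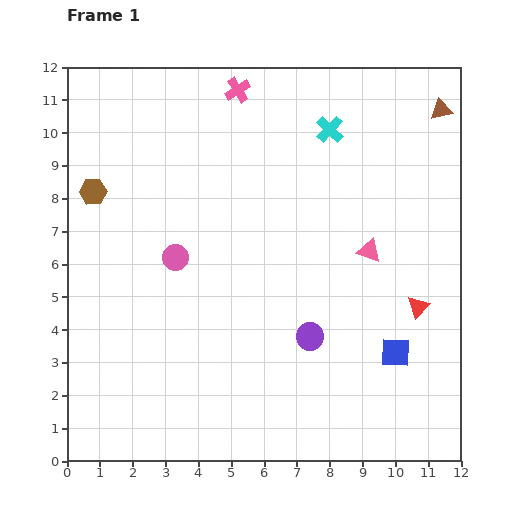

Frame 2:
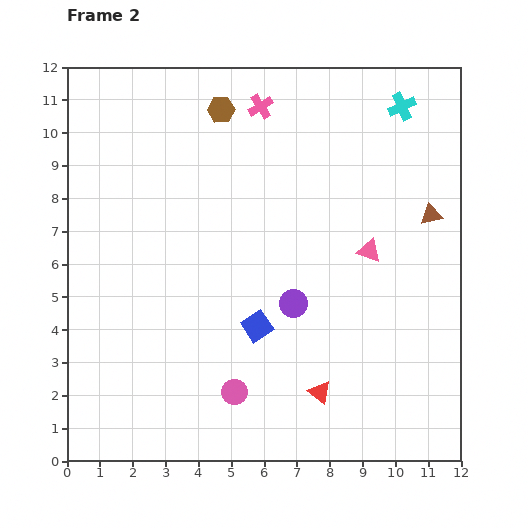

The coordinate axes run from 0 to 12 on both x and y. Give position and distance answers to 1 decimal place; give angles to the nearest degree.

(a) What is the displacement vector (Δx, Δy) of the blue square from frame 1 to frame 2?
(-4.2, 0.8)

The blue square was at (10.0, 3.3) in frame 1 and (5.8, 4.1) in frame 2.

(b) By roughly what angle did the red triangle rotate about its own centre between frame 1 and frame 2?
35° counter-clockwise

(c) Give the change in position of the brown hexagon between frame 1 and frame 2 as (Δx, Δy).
(3.9, 2.5)

The brown hexagon was at (0.8, 8.2) in frame 1 and (4.7, 10.7) in frame 2.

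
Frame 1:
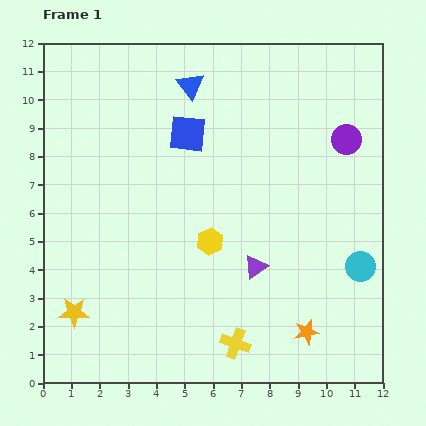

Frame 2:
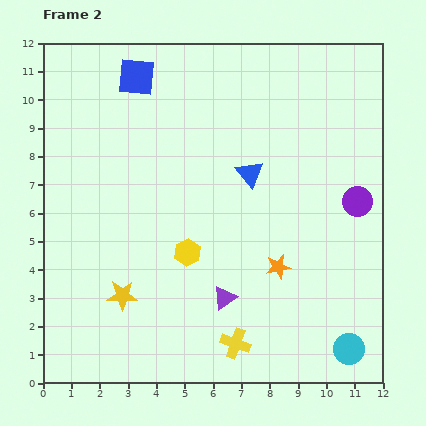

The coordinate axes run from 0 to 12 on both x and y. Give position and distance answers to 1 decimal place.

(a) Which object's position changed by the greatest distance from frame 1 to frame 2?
the blue triangle

(moved 3.7; next 2.9)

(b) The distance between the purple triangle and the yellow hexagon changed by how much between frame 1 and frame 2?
+0.3

Distance in frame 1: 1.8. Distance in frame 2: 2.1.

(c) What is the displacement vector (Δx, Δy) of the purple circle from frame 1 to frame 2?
(0.4, -2.2)

The purple circle was at (10.7, 8.6) in frame 1 and (11.1, 6.4) in frame 2.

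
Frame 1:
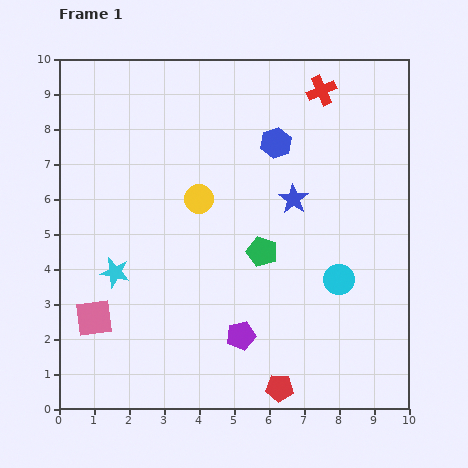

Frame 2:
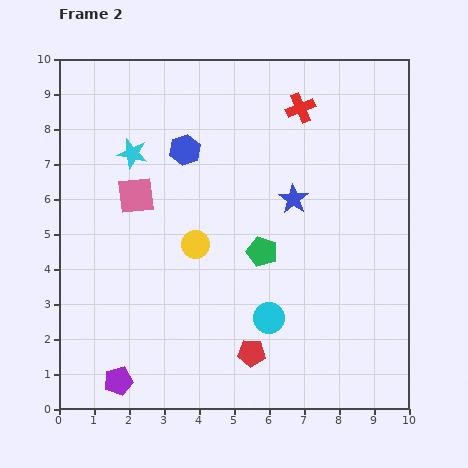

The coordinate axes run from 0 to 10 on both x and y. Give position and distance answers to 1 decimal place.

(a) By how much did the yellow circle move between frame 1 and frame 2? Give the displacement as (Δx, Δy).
(-0.1, -1.3)

The yellow circle was at (4.0, 6.0) in frame 1 and (3.9, 4.7) in frame 2.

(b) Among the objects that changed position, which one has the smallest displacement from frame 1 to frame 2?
the red cross

(moved 0.8)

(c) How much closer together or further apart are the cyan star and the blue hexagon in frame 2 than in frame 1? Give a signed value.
-4.4

Distance in frame 1: 5.9. Distance in frame 2: 1.5.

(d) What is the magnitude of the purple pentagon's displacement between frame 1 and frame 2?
3.7

The purple pentagon moved from (5.2, 2.1) to (1.7, 0.8), a distance of √(3.5² + 1.3²) ≈ 3.7.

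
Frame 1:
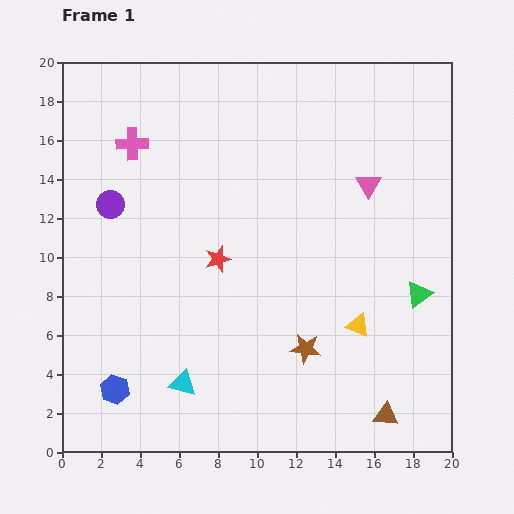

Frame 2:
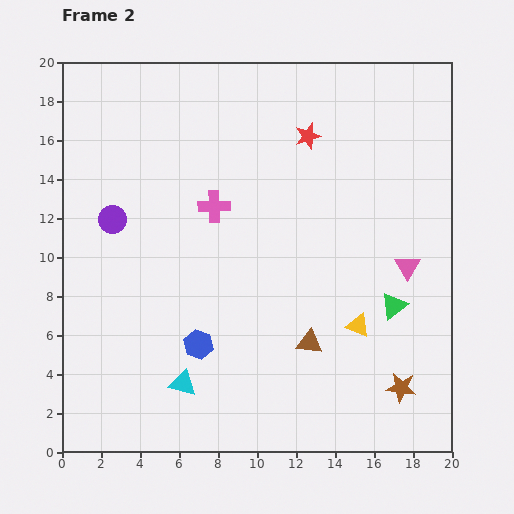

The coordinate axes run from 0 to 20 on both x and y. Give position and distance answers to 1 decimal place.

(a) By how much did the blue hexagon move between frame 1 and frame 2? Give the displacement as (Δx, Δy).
(4.3, 2.3)

The blue hexagon was at (2.7, 3.2) in frame 1 and (7.0, 5.5) in frame 2.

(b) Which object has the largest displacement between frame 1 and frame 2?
the red star

(moved 7.8; next 5.4)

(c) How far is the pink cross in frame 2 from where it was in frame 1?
5.3

The pink cross moved from (3.6, 15.8) to (7.8, 12.6), a distance of √(4.2² + 3.2²) ≈ 5.3.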